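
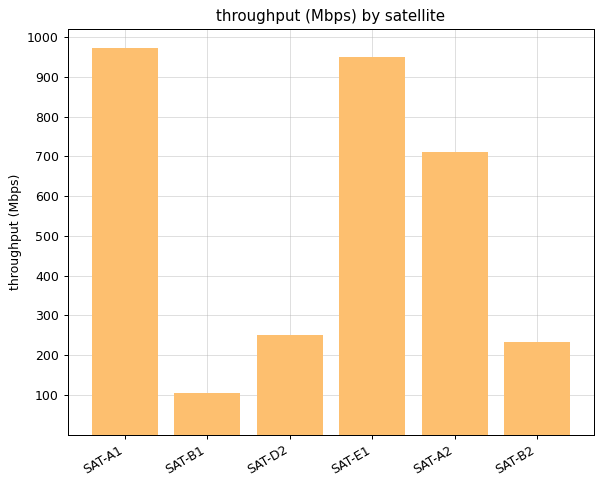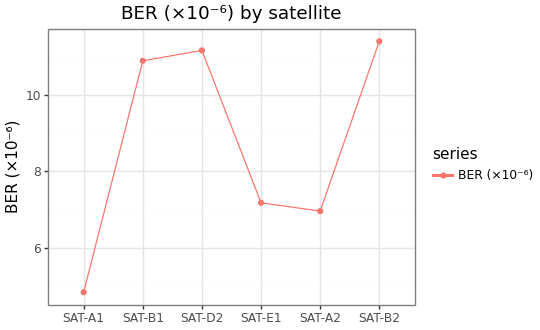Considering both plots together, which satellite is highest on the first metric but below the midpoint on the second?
Chart 2 median BER (×10⁻⁶) ≈ 10; below-median satellites: SAT-A1, SAT-E1, SAT-A2. Among those, SAT-A1 has the highest throughput (Mbps) (≈ 1000).

SAT-A1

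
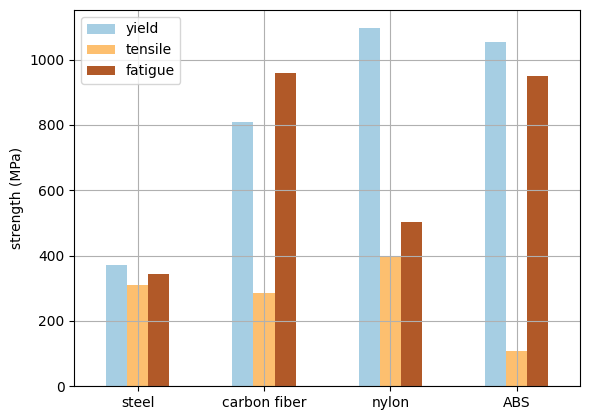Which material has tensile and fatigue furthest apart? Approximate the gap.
ABS: tensile ≈ 100, fatigue ≈ 1000 → gap ≈ 900. Next-largest (carbon fiber) is only ≈ 700.

ABS, ≈ 900 MPa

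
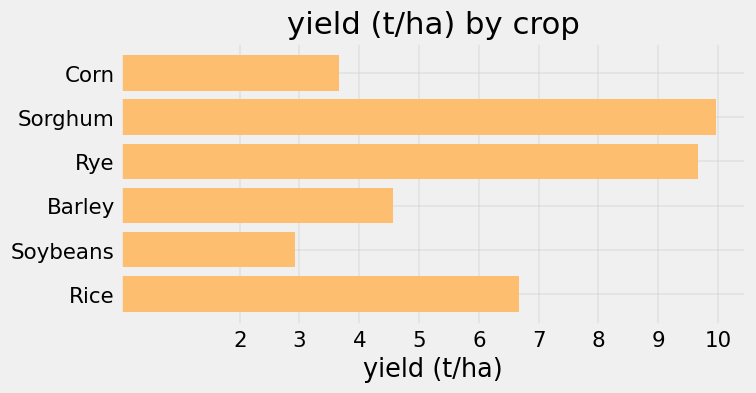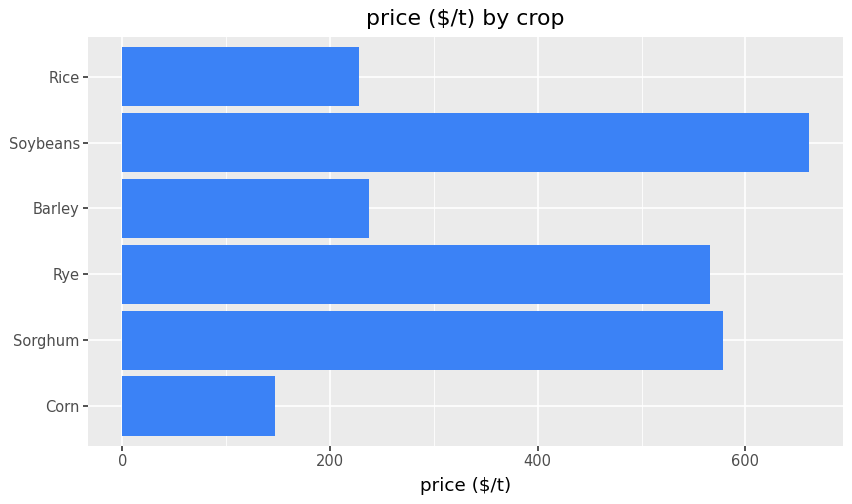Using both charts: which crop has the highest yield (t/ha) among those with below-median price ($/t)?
Chart 2 median price ($/t) ≈ 400; below-median crops: Corn, Barley, Rice. Among those, Rice has the highest yield (t/ha) (≈ 7).

Rice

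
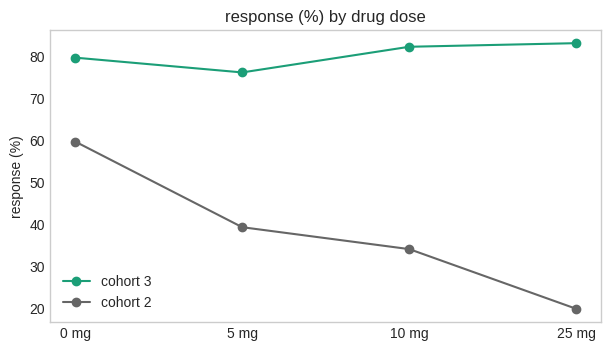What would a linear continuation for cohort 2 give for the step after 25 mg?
≈ 10

Last three: 40, 30, 20 → slope ≈ -10/step → next ≈ 10.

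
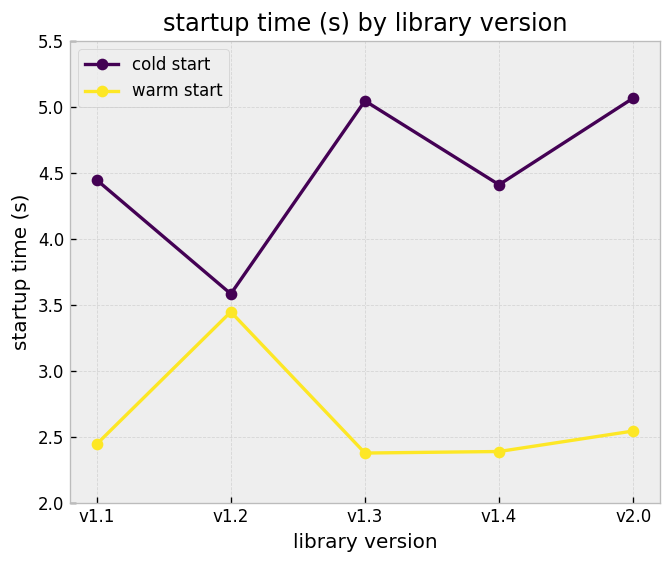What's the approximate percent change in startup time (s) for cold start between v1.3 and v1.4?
v1.3 ≈ 5.0, v1.4 ≈ 4.5; (4.5 − 5.0) / 5.0 ≈ -10%.

≈ -10%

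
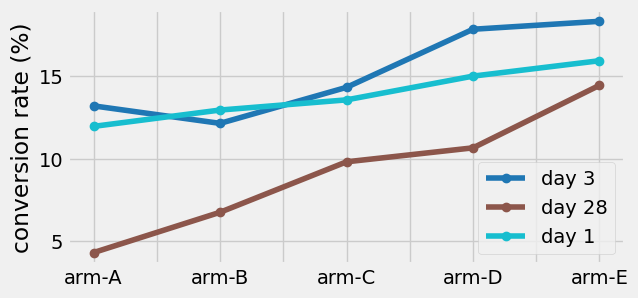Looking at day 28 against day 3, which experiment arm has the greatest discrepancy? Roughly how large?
arm-A, ≈ 10 %

arm-A: day 28 ≈ 4, day 3 ≈ 14 → gap ≈ 10. Next-largest (arm-D) is only ≈ 8.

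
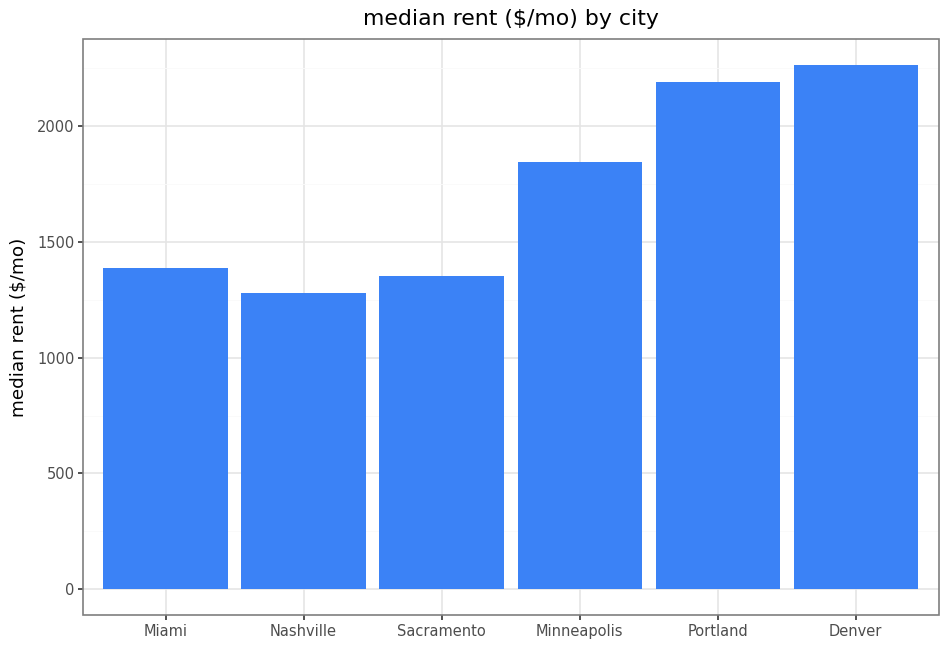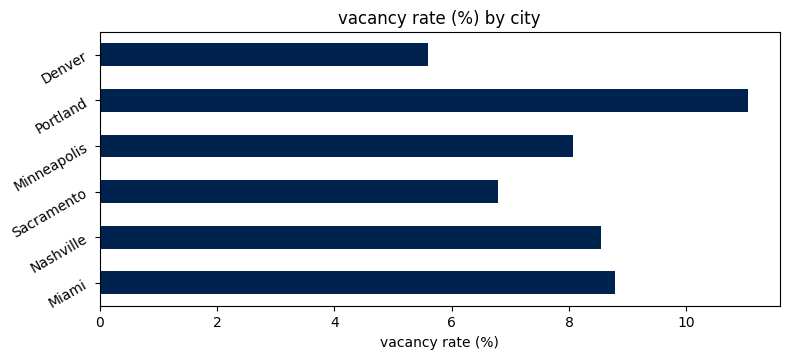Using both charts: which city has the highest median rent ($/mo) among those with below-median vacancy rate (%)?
Denver

Chart 2 median vacancy rate (%) ≈ 8; below-median cities: Sacramento, Minneapolis, Denver. Among those, Denver has the highest median rent ($/mo) (≈ 2500).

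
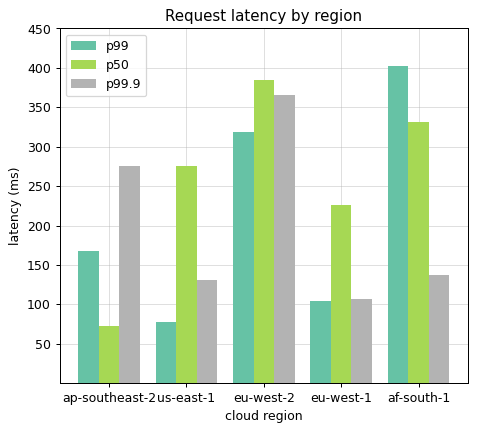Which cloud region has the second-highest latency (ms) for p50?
Top 3 for p50: eu-west-2 ≈ 400, af-south-1 ≈ 350, us-east-1 ≈ 300.

af-south-1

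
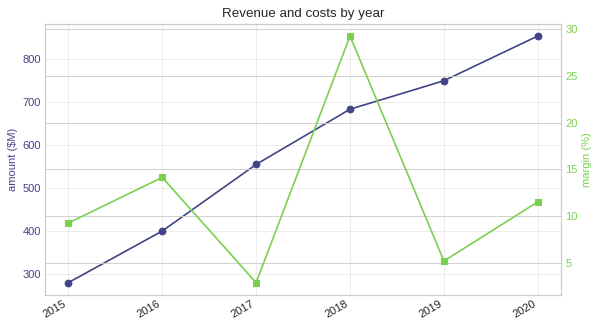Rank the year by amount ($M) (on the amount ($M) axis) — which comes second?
2019

Top 3 (on the amount ($M) axis): 2020 ≈ 850, 2019 ≈ 750, 2018 ≈ 700.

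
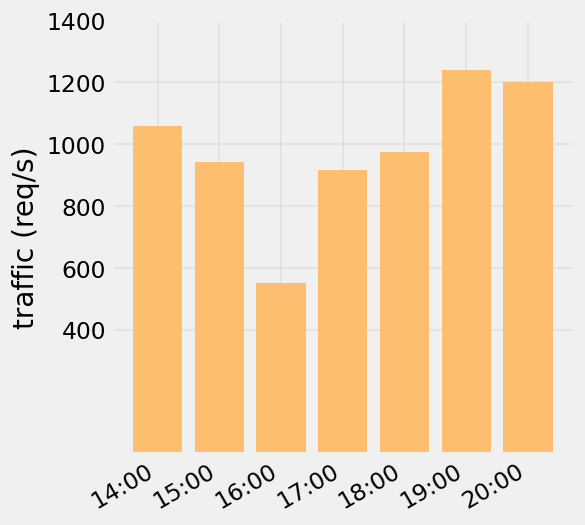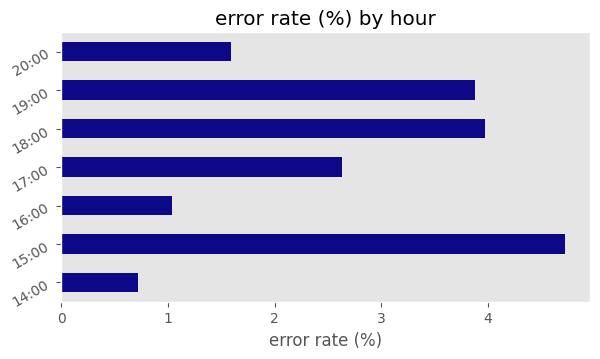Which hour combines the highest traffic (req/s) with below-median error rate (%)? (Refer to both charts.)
Chart 2 median error rate (%) ≈ 2.5; below-median hours: 14:00, 16:00, 20:00. Among those, 20:00 has the highest traffic (req/s) (≈ 1200).

20:00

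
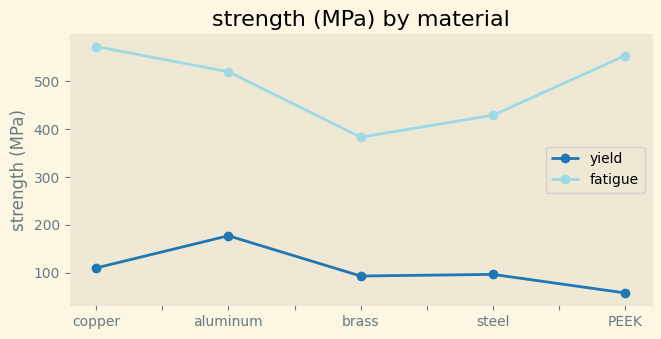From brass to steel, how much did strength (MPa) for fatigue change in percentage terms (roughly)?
brass ≈ 400, steel ≈ 450; (450 − 400) / 400 ≈ +12.5%.

≈ +12.5%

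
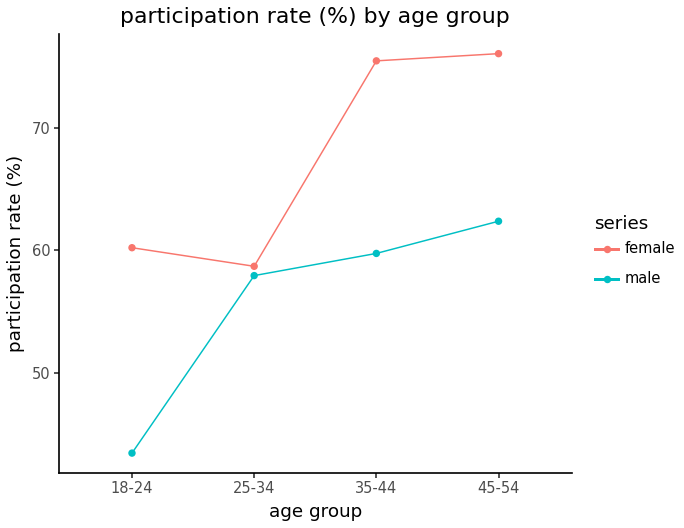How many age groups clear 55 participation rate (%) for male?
Above 55: 25-34, 35-44, 45-54.

3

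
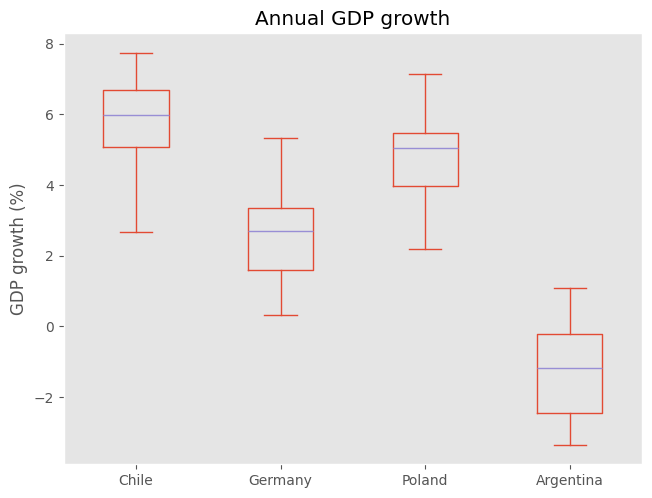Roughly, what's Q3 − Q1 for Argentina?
Q3 ≈ 0, Q1 ≈ -2; IQR ≈ 2.

≈ 2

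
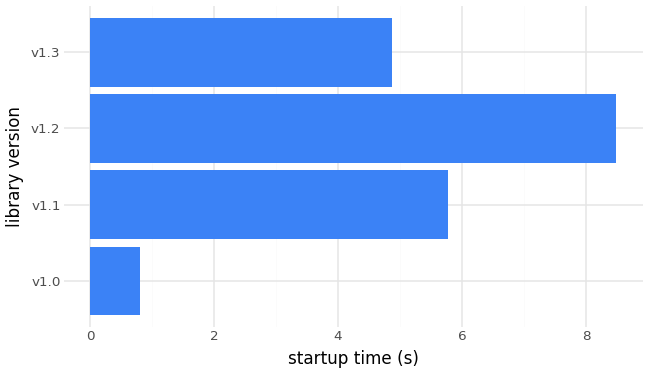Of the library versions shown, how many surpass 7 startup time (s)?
Above 7: v1.2.

1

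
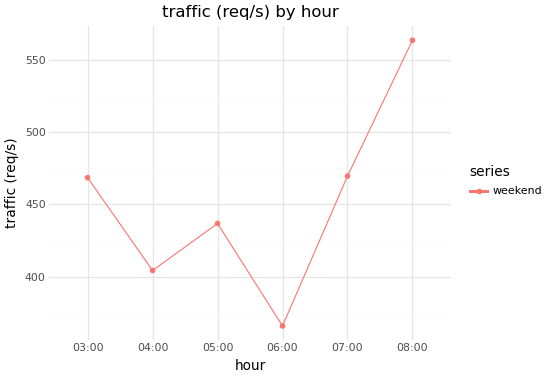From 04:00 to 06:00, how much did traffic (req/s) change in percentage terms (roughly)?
≈ -10%

04:00 ≈ 400, 06:00 ≈ 360; (360 − 400) / 400 ≈ -10%.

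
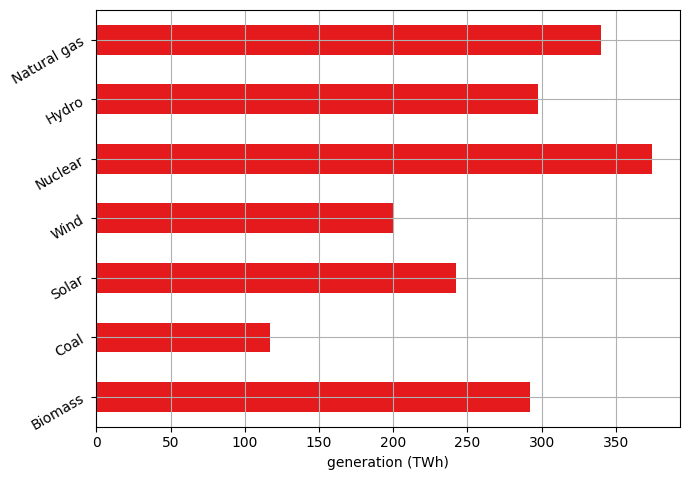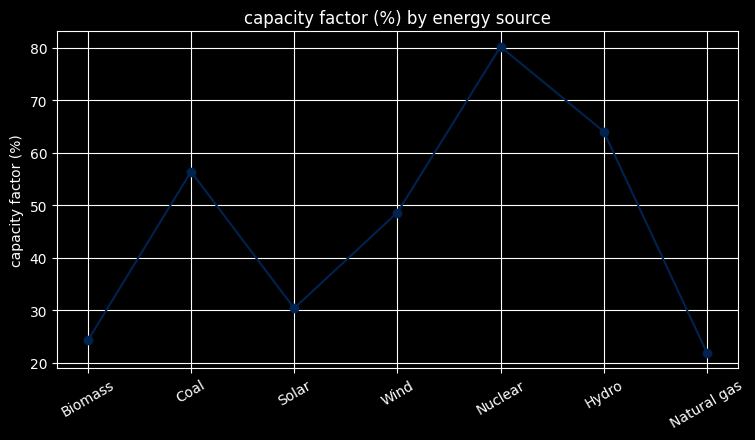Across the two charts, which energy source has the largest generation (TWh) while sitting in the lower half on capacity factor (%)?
Natural gas

Chart 2 median capacity factor (%) ≈ 50; below-median energy sources: Biomass, Solar, Natural gas. Among those, Natural gas has the highest generation (TWh) (≈ 350).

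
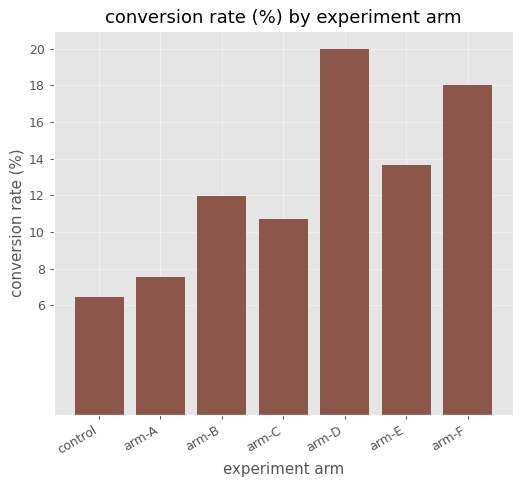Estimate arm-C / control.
arm-C ≈ 10, control ≈ 6; 10/6 ≈ 1.67.

≈ 1.67×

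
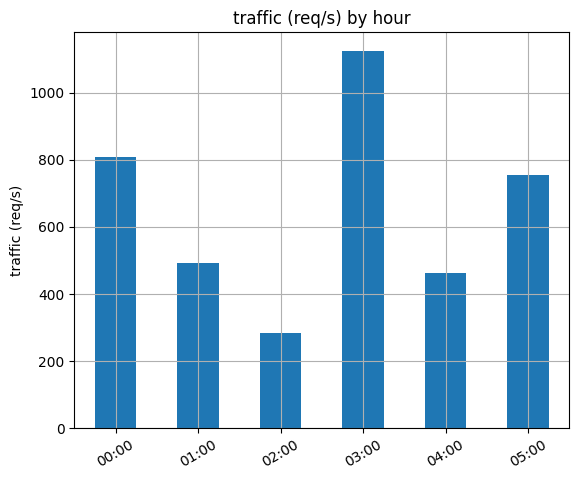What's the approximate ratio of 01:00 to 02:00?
≈ 1.67×

01:00 ≈ 500, 02:00 ≈ 300; 500/300 ≈ 1.67.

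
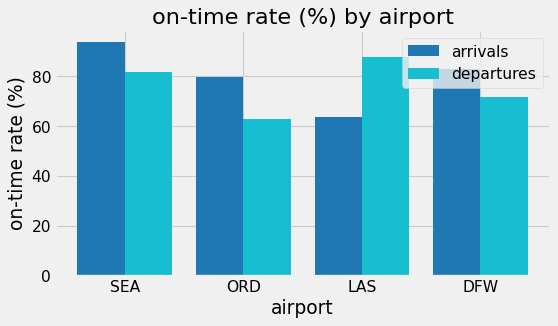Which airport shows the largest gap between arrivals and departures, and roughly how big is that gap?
LAS: arrivals ≈ 60, departures ≈ 90 → gap ≈ 30. Next-largest (ORD) is only ≈ 20.

LAS, ≈ 30 %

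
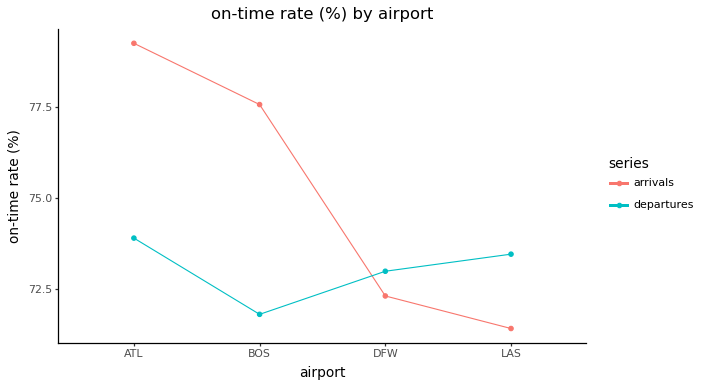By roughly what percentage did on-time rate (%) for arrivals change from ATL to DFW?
≈ -8.9%

ATL ≈ 79, DFW ≈ 72; (72 − 79) / 79 ≈ -8.9%.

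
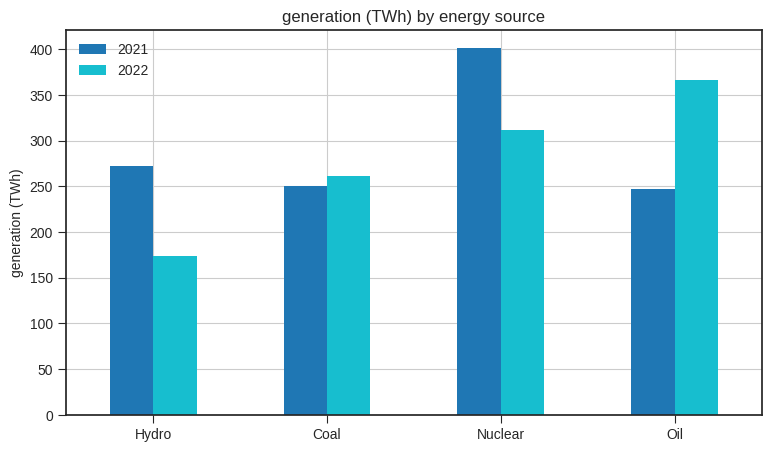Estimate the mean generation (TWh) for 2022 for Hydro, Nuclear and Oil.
(150 + 300 + 350) / 3 ≈ 267.

≈ 267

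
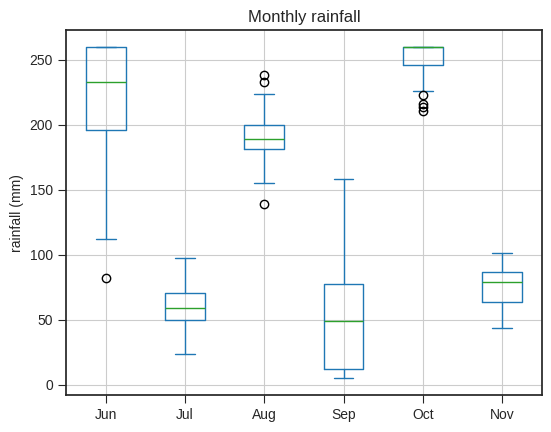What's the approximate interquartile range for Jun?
Q3 ≈ 260, Q1 ≈ 200; IQR ≈ 60.

≈ 60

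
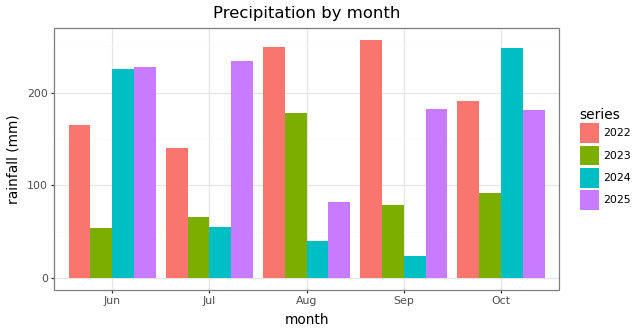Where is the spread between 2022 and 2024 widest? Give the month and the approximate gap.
Sep: 2022 ≈ 250, 2024 ≈ 25 → gap ≈ 225. Next-largest (Aug) is only ≈ 200.

Sep, ≈ 225 mm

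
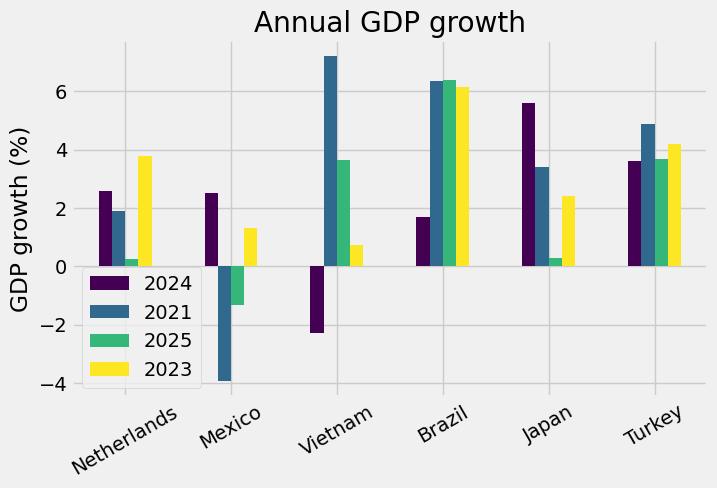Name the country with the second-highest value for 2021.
Brazil

Top 3 for 2021: Vietnam ≈ 7, Brazil ≈ 6, Turkey ≈ 5.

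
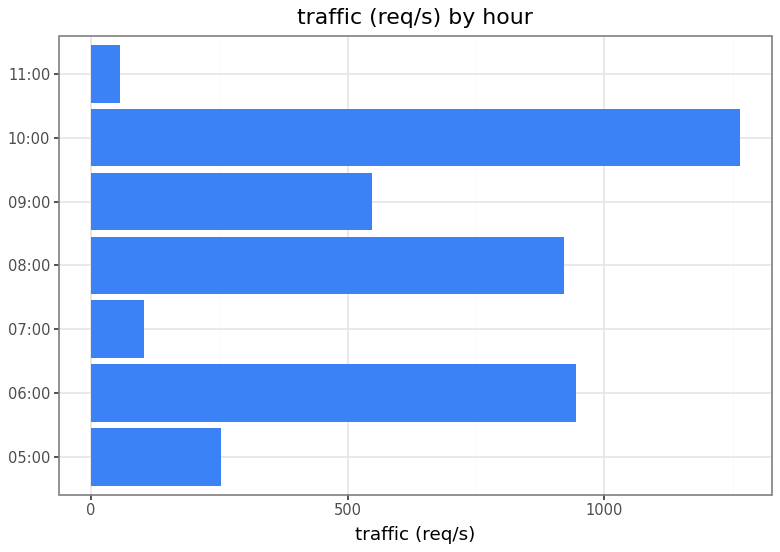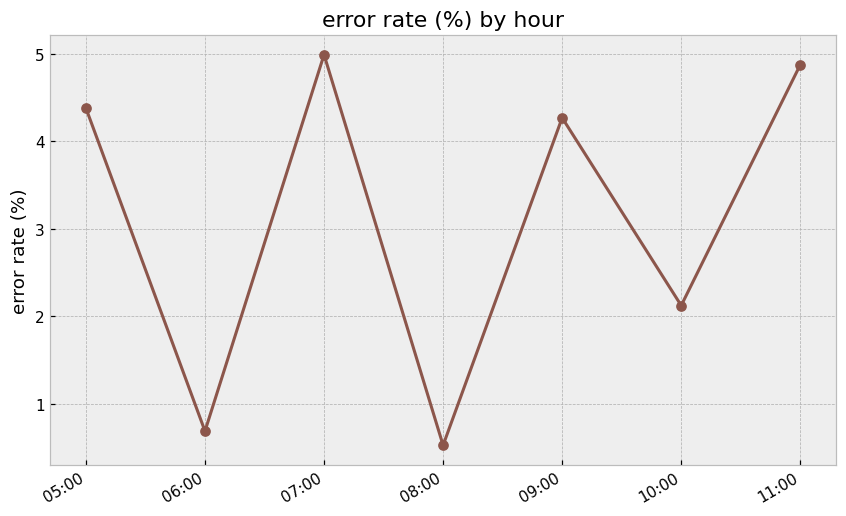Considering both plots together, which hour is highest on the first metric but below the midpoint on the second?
Chart 2 median error rate (%) ≈ 4.5; below-median hours: 06:00, 08:00, 10:00. Among those, 10:00 has the highest traffic (req/s) (≈ 1200).

10:00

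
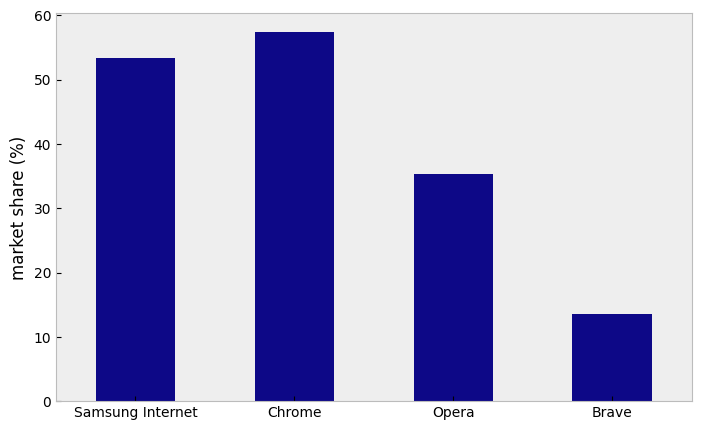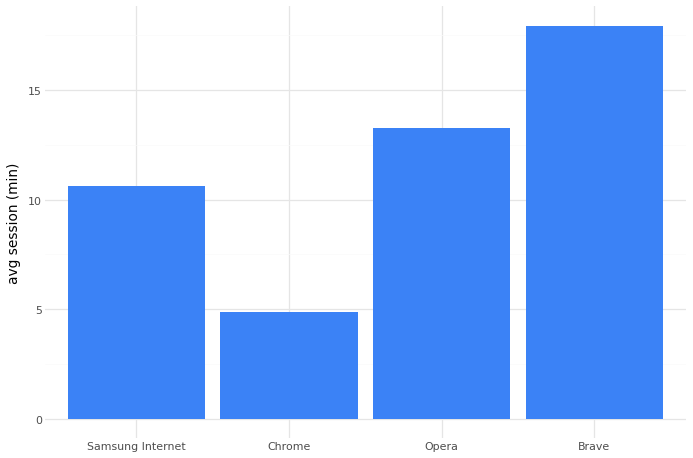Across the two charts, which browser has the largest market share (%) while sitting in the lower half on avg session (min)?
Chart 2 median avg session (min) ≈ 12; below-median browsers: Samsung Internet, Chrome. Among those, Chrome has the highest market share (%) (≈ 60).

Chrome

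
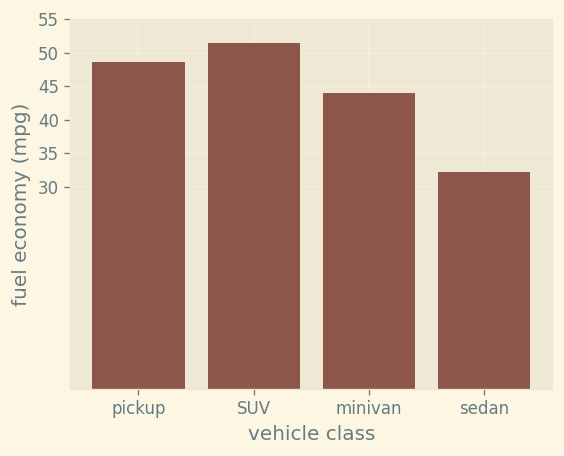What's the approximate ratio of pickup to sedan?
pickup ≈ 50, sedan ≈ 30; 50/30 ≈ 1.67.

≈ 1.67×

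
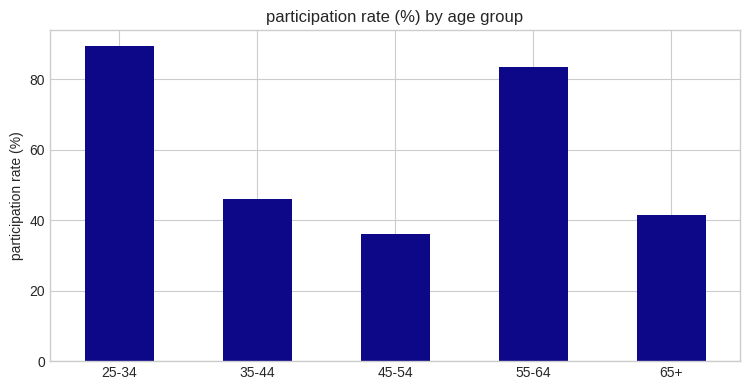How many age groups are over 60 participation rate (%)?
Above 60: 25-34, 55-64.

2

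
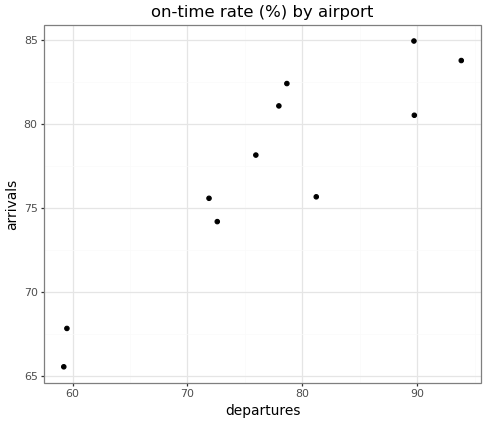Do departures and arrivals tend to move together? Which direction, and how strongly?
positive, strong

Points are positively correlated; strong (|r| ≈ 0.9).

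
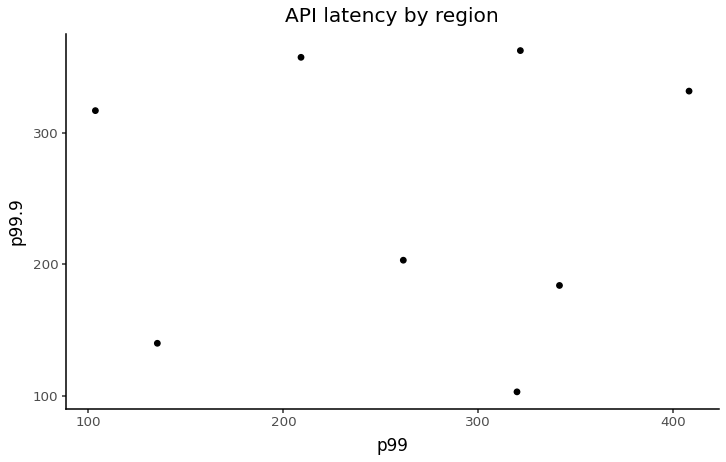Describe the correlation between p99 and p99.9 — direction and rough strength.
Points are roughly uncorrelated; weak (|r| ≈ 0.0).

no clear correlation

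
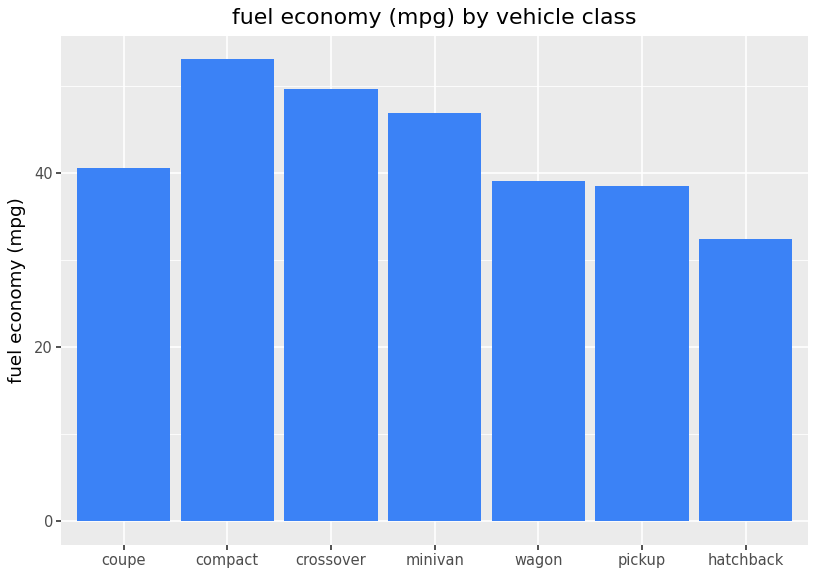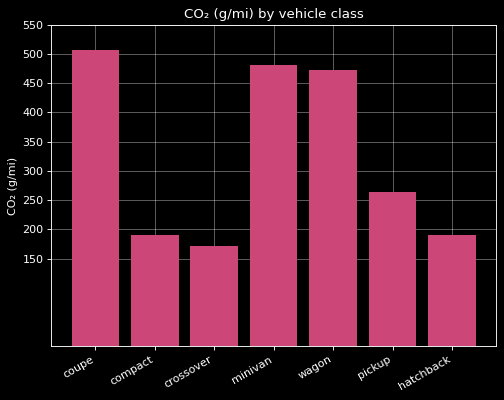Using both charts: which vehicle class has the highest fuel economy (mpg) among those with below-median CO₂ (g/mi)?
compact

Chart 2 median CO₂ (g/mi) ≈ 250; below-median vehicle classes: compact, crossover, hatchback. Among those, compact has the highest fuel economy (mpg) (≈ 55).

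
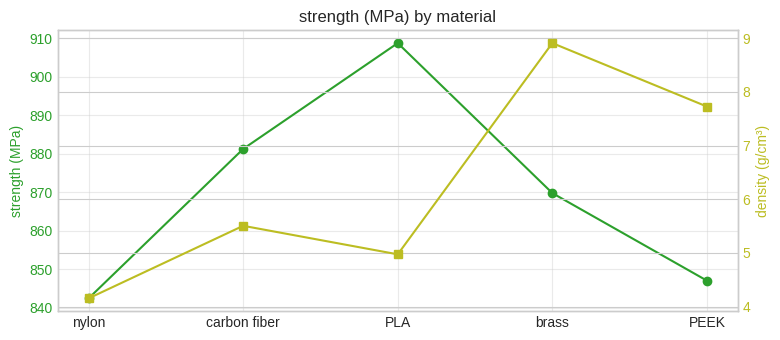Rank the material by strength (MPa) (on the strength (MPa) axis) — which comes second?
carbon fiber

Top 3 (on the strength (MPa) axis): PLA ≈ 910, carbon fiber ≈ 880, brass ≈ 870.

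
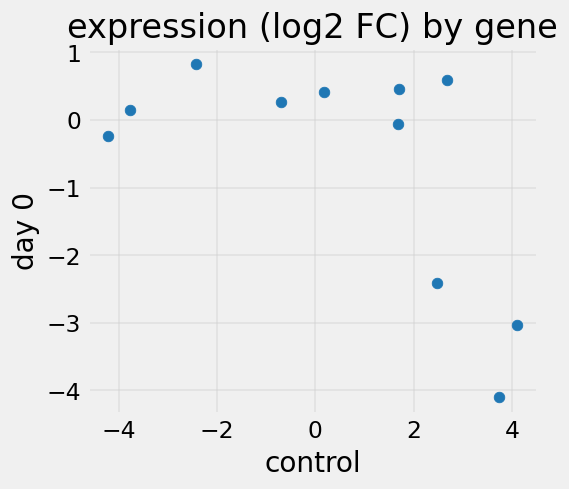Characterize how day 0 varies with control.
Points are negatively correlated; moderate (|r| ≈ 0.6).

negative, moderate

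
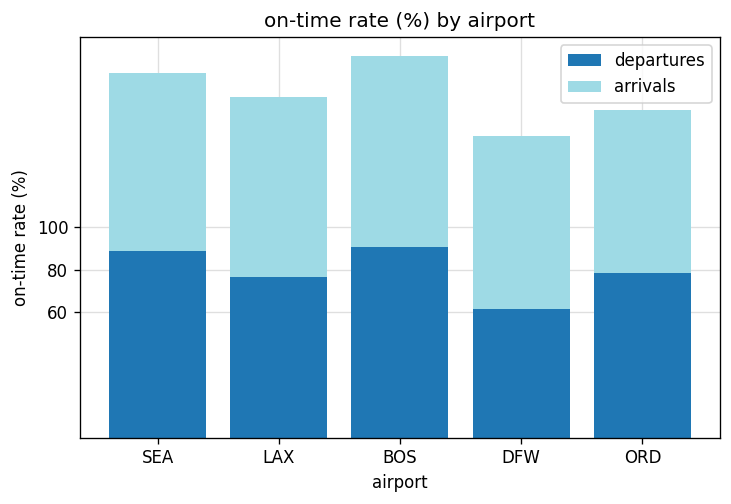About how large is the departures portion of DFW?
departures top ≈ 60, bottom ≈ 0; segment ≈ 60.

≈ 60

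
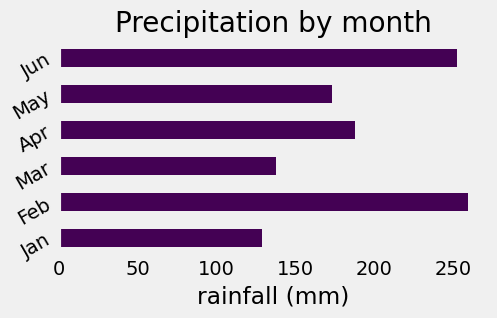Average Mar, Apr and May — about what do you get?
(125 + 175 + 175) / 3 ≈ 158.

≈ 158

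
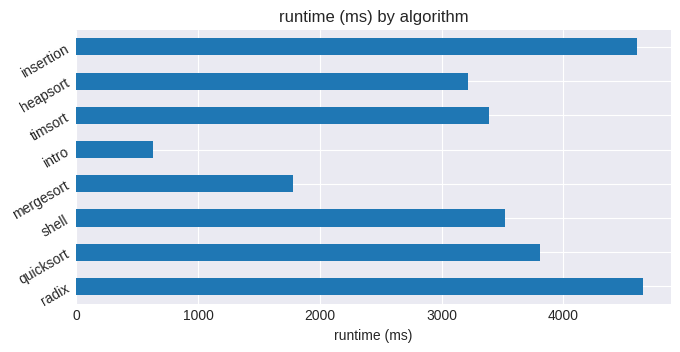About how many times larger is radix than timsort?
radix ≈ 4500, timsort ≈ 3500; 4500/3500 ≈ 1.29.

≈ 1.29×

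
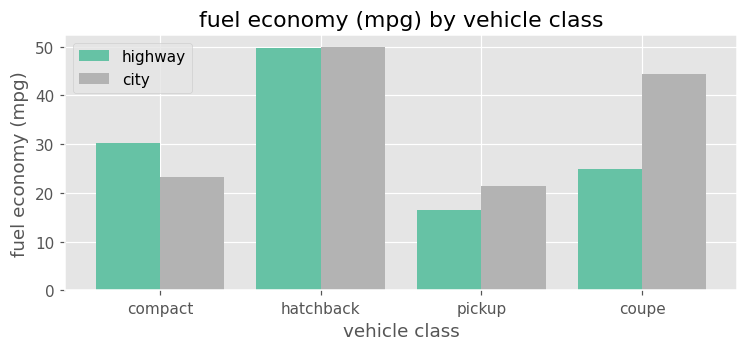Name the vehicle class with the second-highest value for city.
coupe

Top 3 for city: hatchback ≈ 50, coupe ≈ 45, compact ≈ 25.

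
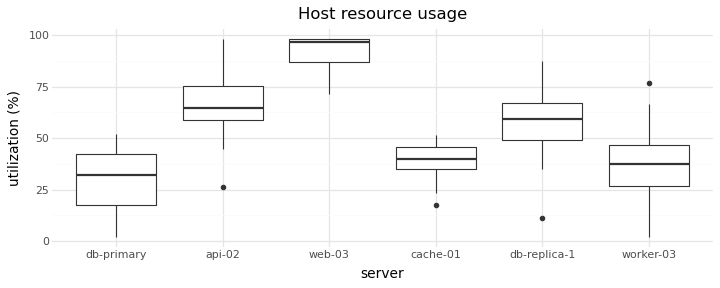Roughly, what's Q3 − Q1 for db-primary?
Q3 ≈ 40, Q1 ≈ 20; IQR ≈ 20.

≈ 20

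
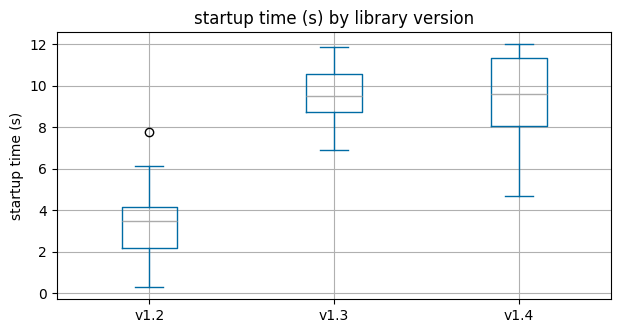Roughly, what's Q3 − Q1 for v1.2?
≈ 2

Q3 ≈ 4, Q1 ≈ 2; IQR ≈ 2.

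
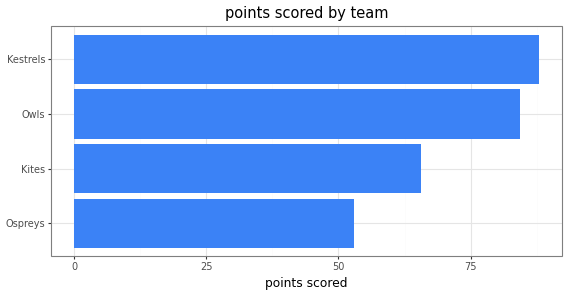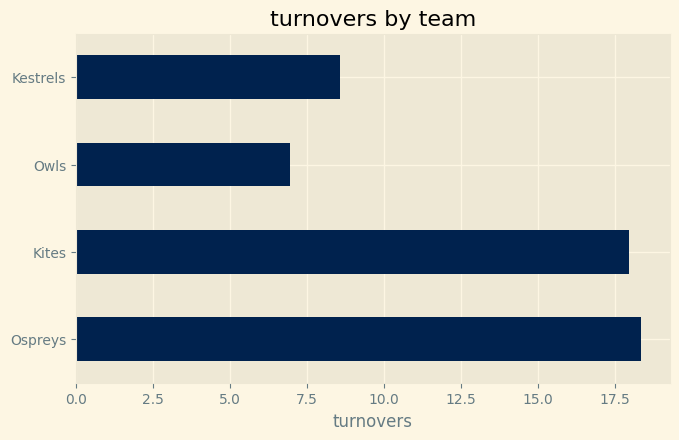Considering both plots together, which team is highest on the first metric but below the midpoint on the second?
Chart 2 median turnovers ≈ 14; below-median teams: Owls, Kestrels. Among those, Kestrels has the highest points scored (≈ 90).

Kestrels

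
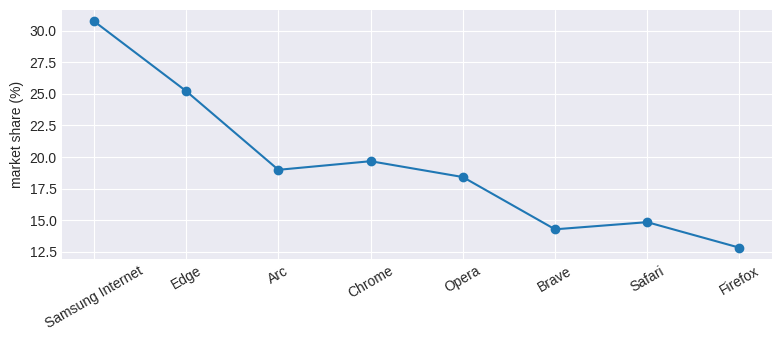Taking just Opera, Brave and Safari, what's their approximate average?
(18 + 14 + 14) / 3 ≈ 15.

≈ 15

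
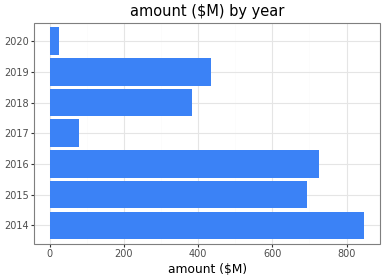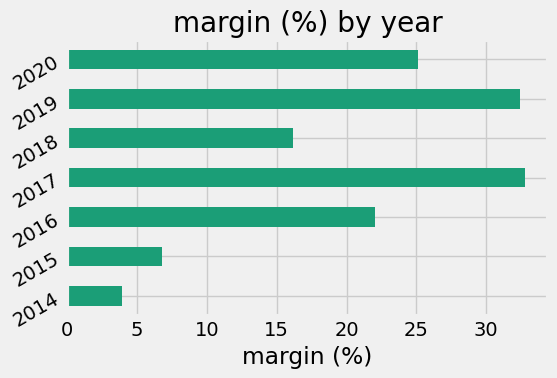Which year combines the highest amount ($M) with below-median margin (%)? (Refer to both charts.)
2014

Chart 2 median margin (%) ≈ 20; below-median years: 2014, 2015, 2018. Among those, 2014 has the highest amount ($M) (≈ 800).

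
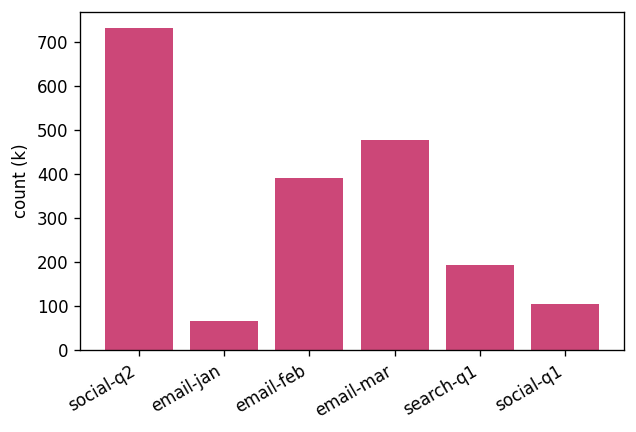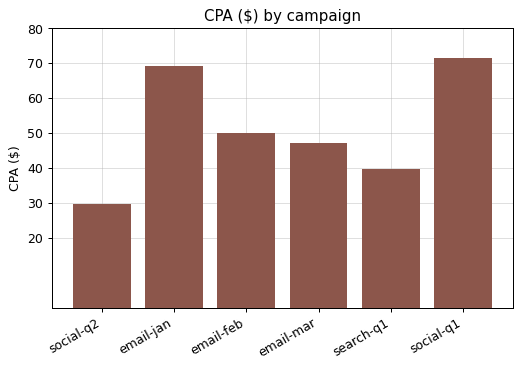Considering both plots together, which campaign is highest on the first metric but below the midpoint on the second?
Chart 2 median CPA ($) ≈ 50; below-median campaigns: social-q2, email-mar, search-q1. Among those, social-q2 has the highest count (k) (≈ 700).

social-q2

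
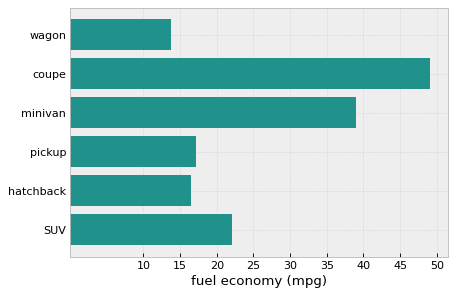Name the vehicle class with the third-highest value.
SUV

Top 4: coupe ≈ 50, minivan ≈ 40, SUV ≈ 20, pickup ≈ 15.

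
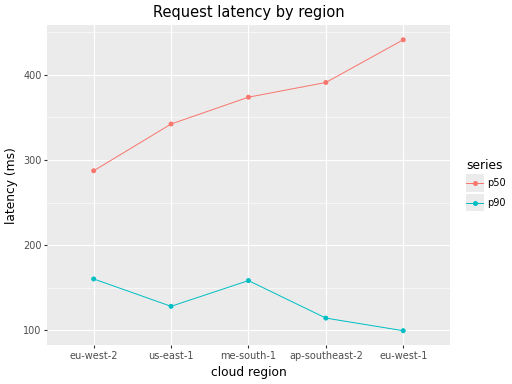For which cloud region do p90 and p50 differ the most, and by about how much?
eu-west-1, ≈ 350 ms

eu-west-1: p90 ≈ 100, p50 ≈ 450 → gap ≈ 350. Next-largest (ap-southeast-2) is only ≈ 300.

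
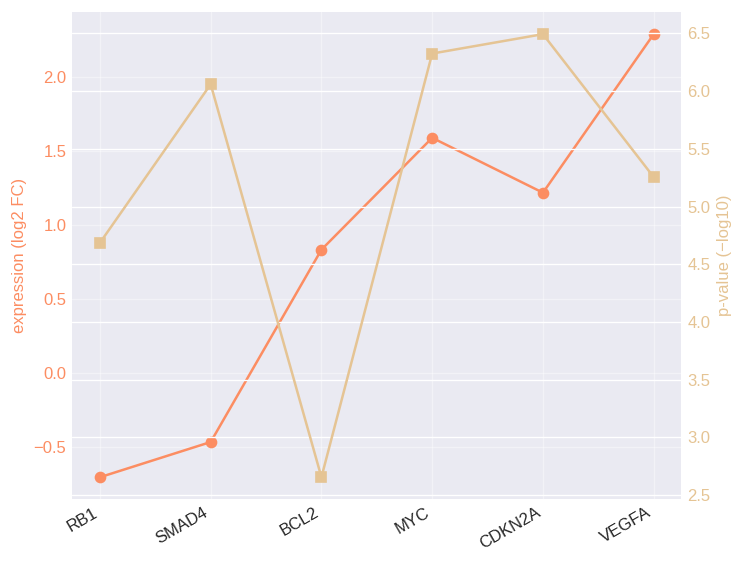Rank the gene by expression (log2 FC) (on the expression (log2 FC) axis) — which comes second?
Top 3 (on the expression (log2 FC) axis): VEGFA ≈ 2.5, MYC ≈ 1.5, CDKN2A ≈ 1.0.

MYC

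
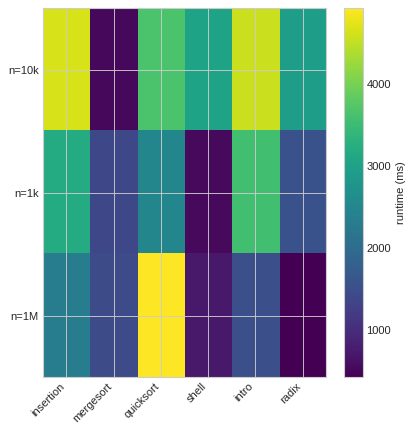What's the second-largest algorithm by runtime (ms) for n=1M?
insertion

Top 3 for n=1M: quicksort ≈ 5000, insertion ≈ 2500, intro ≈ 1500.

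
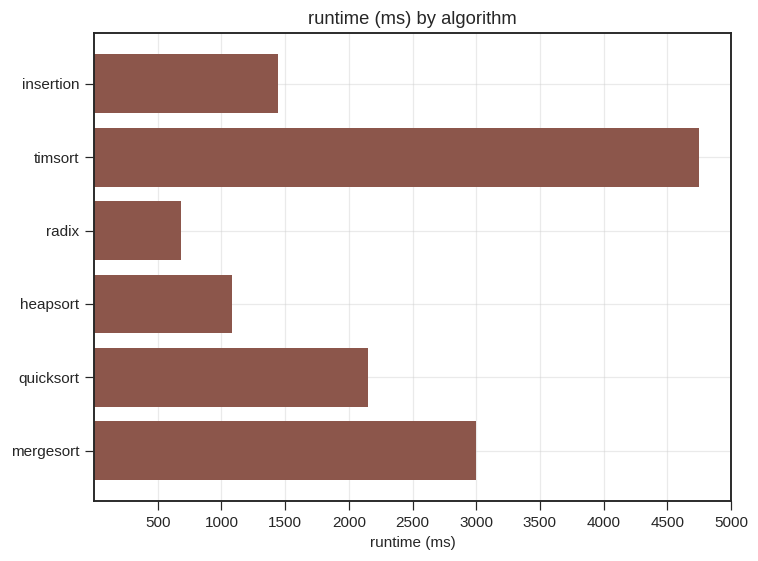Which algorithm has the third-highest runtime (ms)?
Top 4: timsort ≈ 4500, mergesort ≈ 3000, quicksort ≈ 2000, insertion ≈ 1500.

quicksort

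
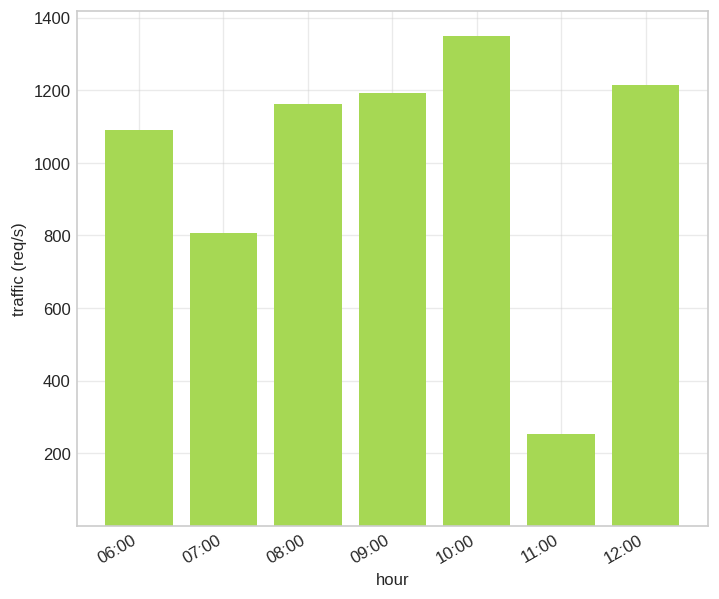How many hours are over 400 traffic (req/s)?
6

Above 400: 06:00, 07:00, 08:00, 09:00, 10:00, 12:00.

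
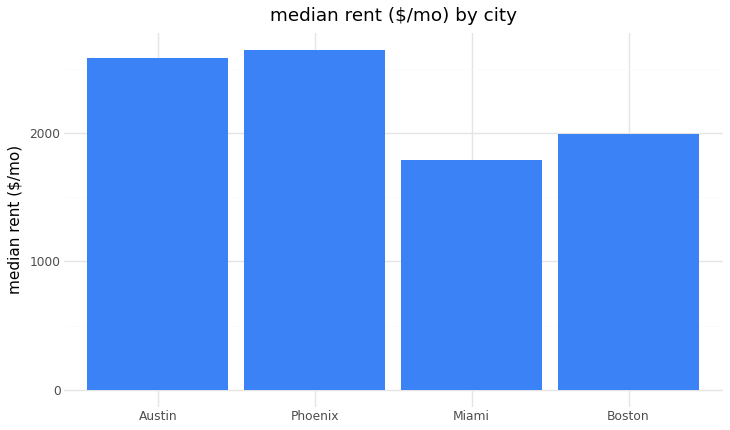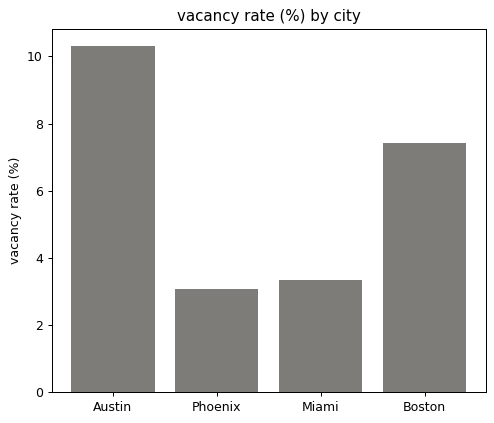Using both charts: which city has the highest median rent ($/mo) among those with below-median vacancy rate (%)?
Chart 2 median vacancy rate (%) ≈ 5; below-median cities: Phoenix, Miami. Among those, Phoenix has the highest median rent ($/mo) (≈ 2500).

Phoenix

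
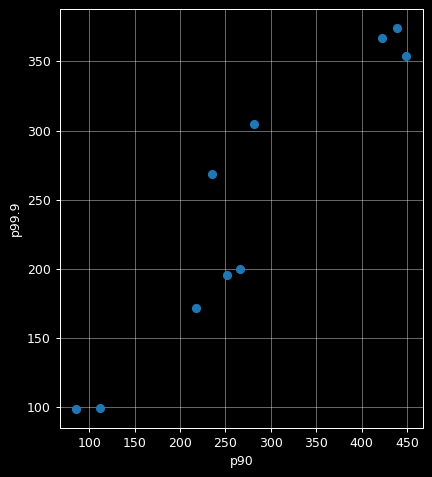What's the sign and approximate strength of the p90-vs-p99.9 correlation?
positive, strong

Points are positively correlated; strong (|r| ≈ 0.9).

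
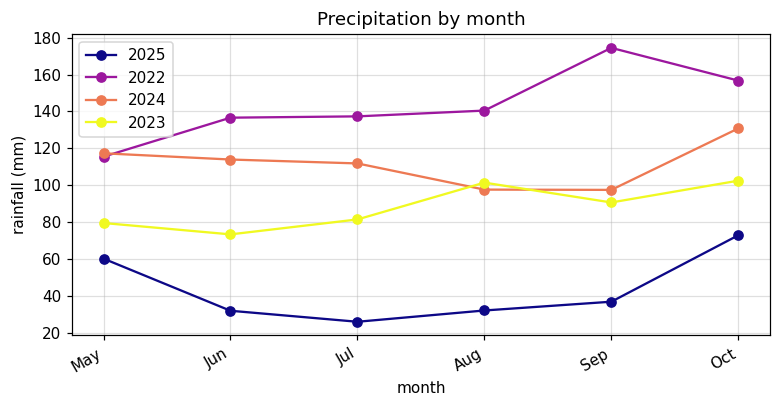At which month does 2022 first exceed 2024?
Jun

May: 2022 ≈ 120 vs 2024 ≈ 120 (not yet); Jun: 2022 ≈ 140 vs 2024 ≈ 120 (first crossover).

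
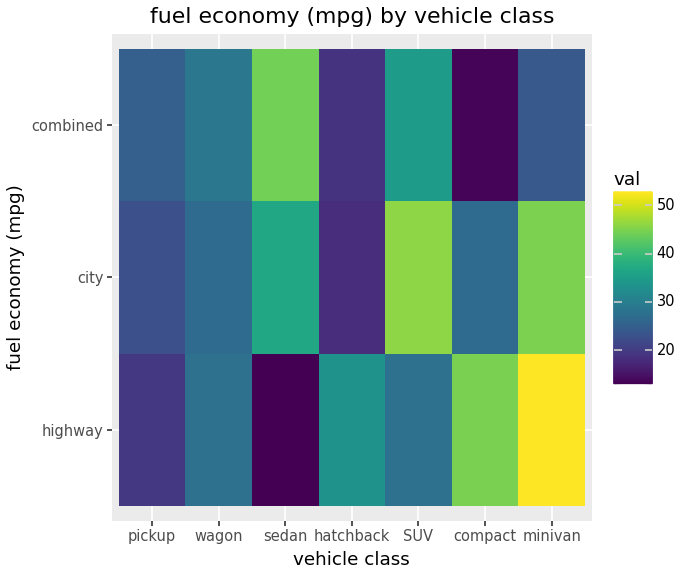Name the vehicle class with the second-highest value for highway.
Top 3 for highway: minivan ≈ 55, compact ≈ 45, hatchback ≈ 35.

compact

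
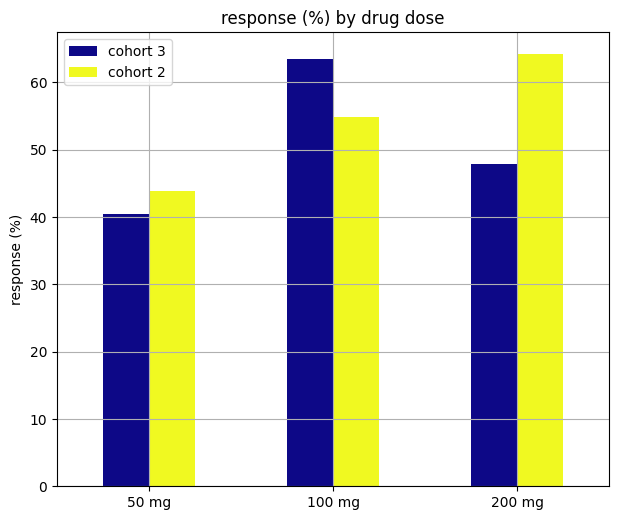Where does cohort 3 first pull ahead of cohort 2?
100 mg

50 mg: cohort 3 ≈ 40 vs cohort 2 ≈ 40 (not yet); 100 mg: cohort 3 ≈ 60 vs cohort 2 ≈ 50 (first crossover).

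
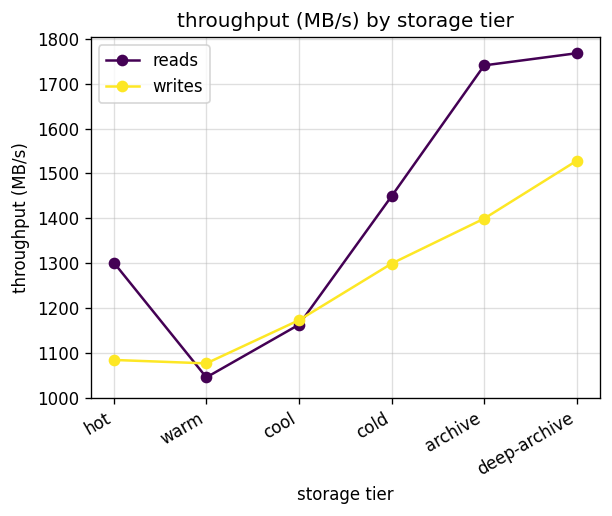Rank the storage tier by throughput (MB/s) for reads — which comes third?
cold

Top 4 for reads: deep-archive ≈ 1800, archive ≈ 1700, cold ≈ 1400, hot ≈ 1300.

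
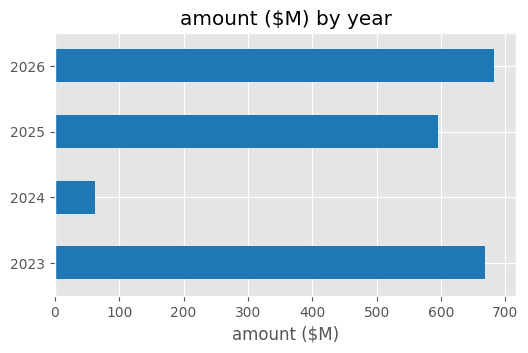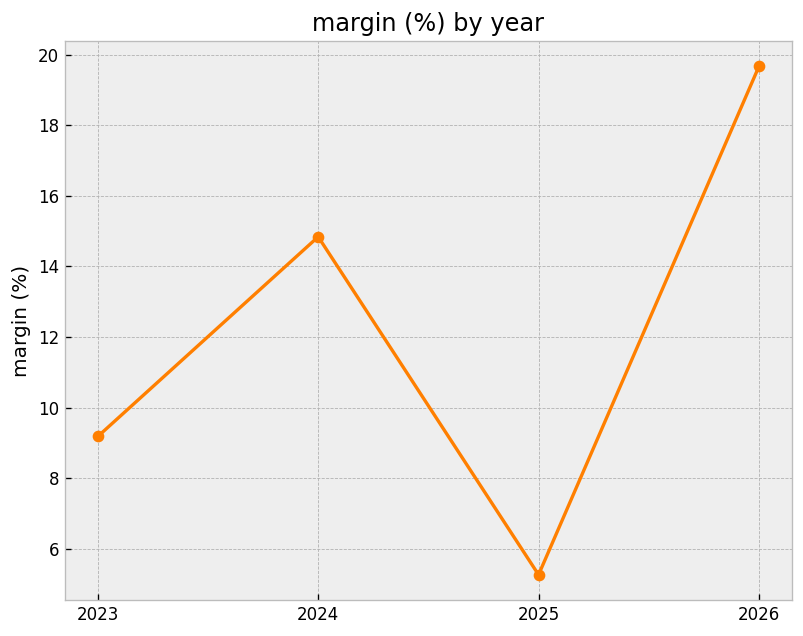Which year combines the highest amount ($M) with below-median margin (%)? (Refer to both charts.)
Chart 2 median margin (%) ≈ 12; below-median years: 2023, 2025. Among those, 2023 has the highest amount ($M) (≈ 700).

2023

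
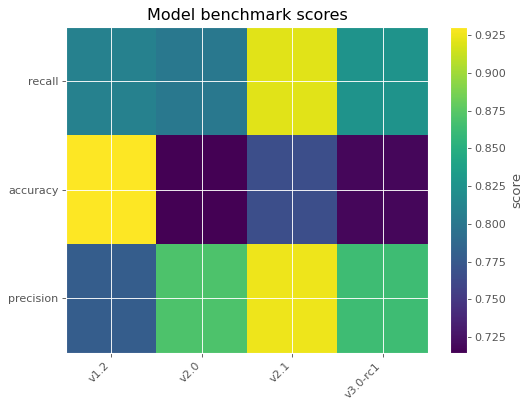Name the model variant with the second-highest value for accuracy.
v2.1

Top 3 for accuracy: v1.2 ≈ 0.94, v2.1 ≈ 0.76, v3.0-rc1 ≈ 0.72.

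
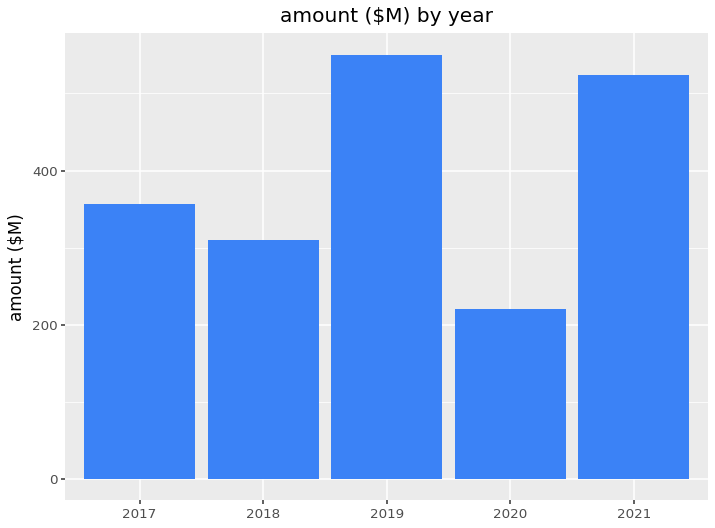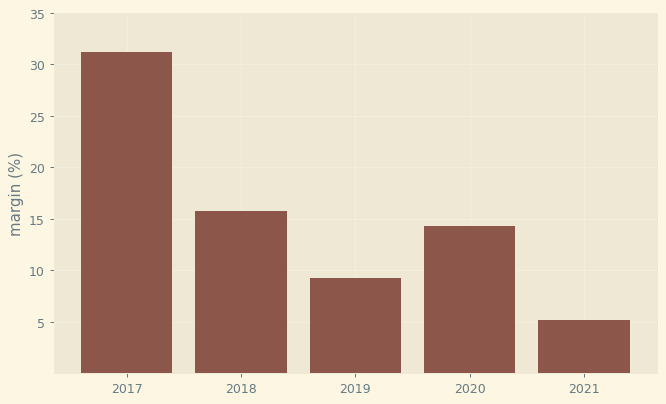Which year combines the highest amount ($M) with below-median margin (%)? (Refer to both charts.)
2019

Chart 2 median margin (%) ≈ 15; below-median years: 2019, 2021. Among those, 2019 has the highest amount ($M) (≈ 600).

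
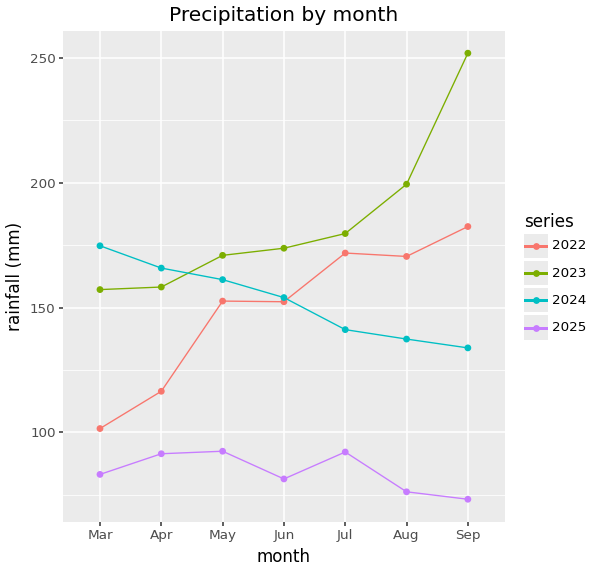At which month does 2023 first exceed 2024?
Apr: 2023 ≈ 160 vs 2024 ≈ 160 (not yet); May: 2023 ≈ 180 vs 2024 ≈ 160 (first crossover).

May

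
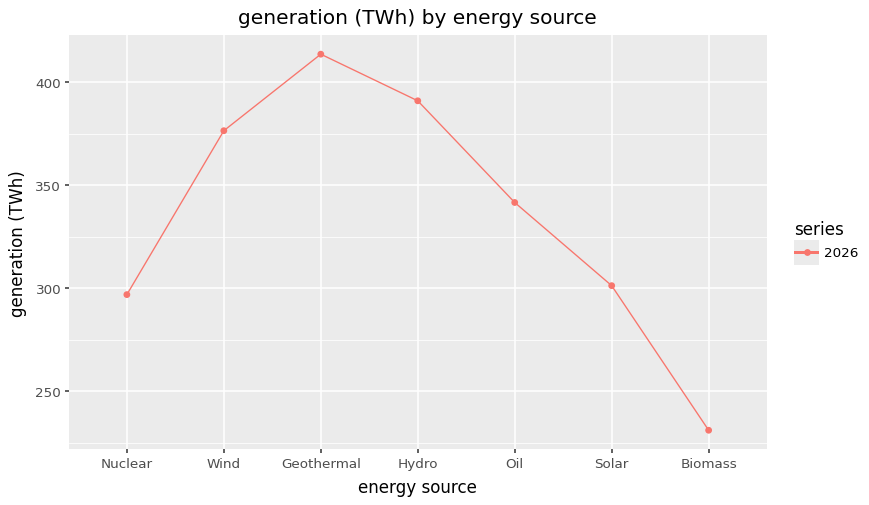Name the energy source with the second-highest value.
Hydro

Top 3: Geothermal ≈ 420, Hydro ≈ 400, Wind ≈ 380.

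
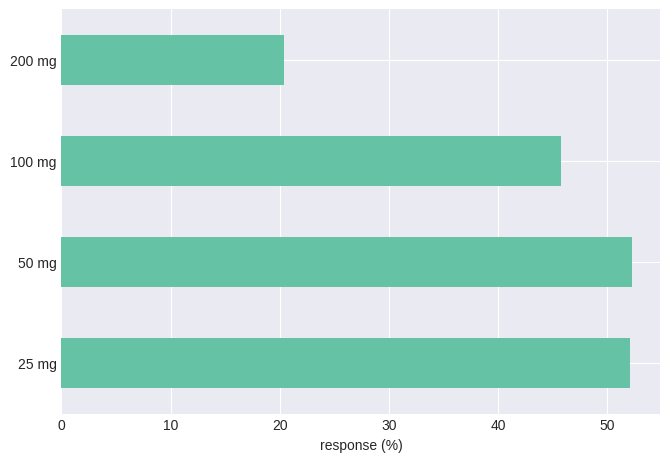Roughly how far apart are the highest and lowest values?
Max 50 mg ≈ 50, min 200 mg ≈ 20; range ≈ 30.

≈ 30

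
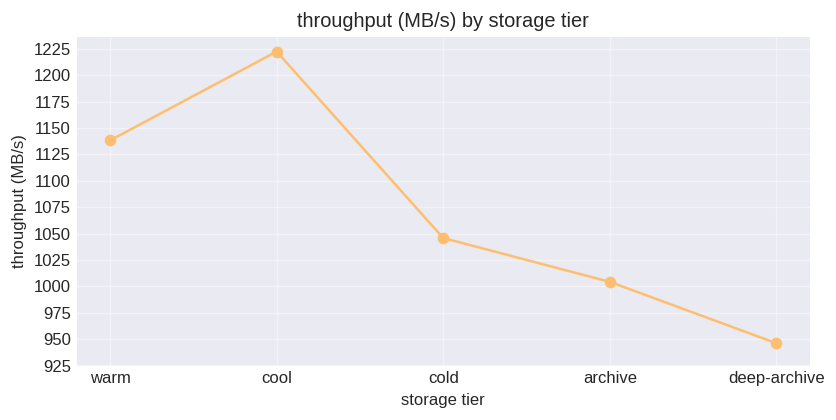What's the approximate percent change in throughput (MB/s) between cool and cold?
≈ -14.3%

cool ≈ 1225, cold ≈ 1050; (1050 − 1225) / 1225 ≈ -14.3%.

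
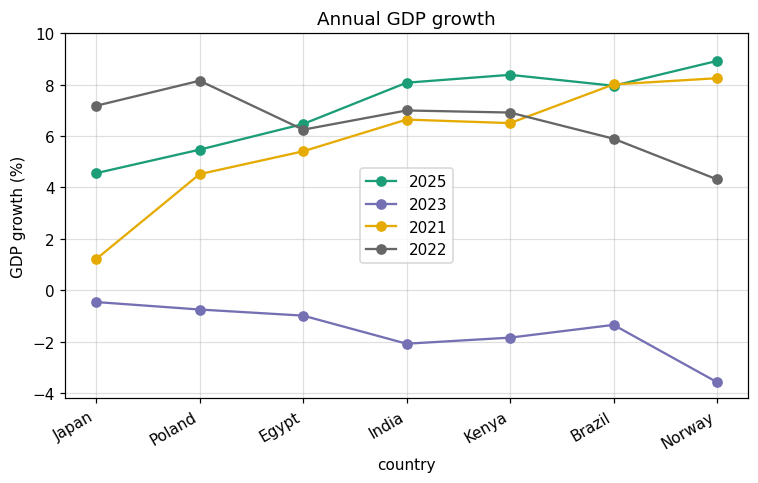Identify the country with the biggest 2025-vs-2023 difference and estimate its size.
Norway, ≈ 12 %

Norway: 2025 ≈ 8, 2023 ≈ -4 → gap ≈ 12. Next-largest (Kenya) is only ≈ 10.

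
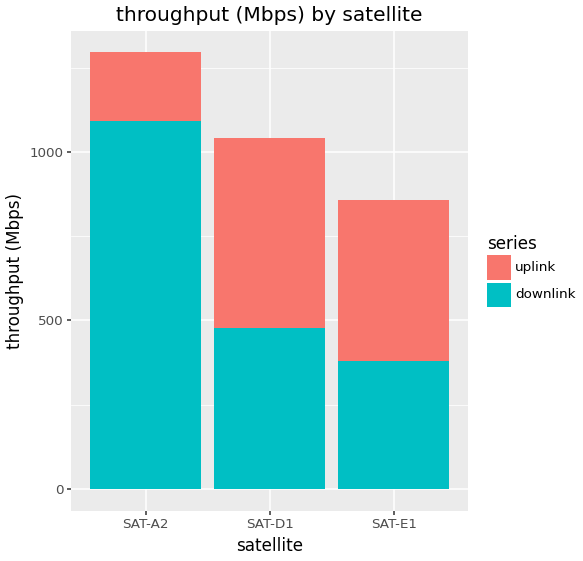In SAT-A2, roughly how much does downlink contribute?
downlink top ≈ 1000, bottom ≈ 0; segment ≈ 1000.

≈ 1000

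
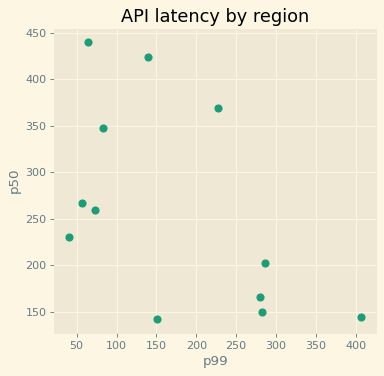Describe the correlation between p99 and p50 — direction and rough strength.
negative, moderate

Points are negatively correlated; moderate (|r| ≈ 0.5).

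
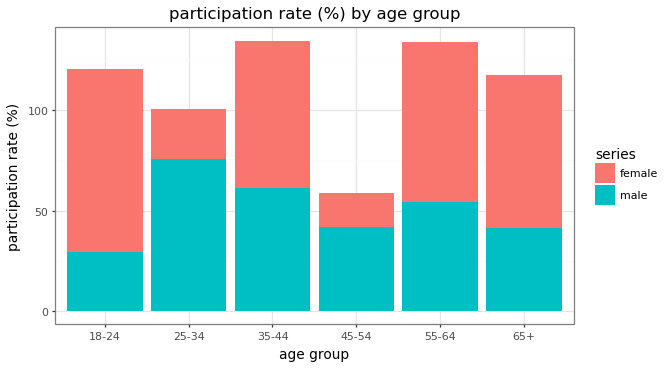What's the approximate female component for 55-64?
female top ≈ 140, bottom ≈ 60; segment ≈ 80.

≈ 80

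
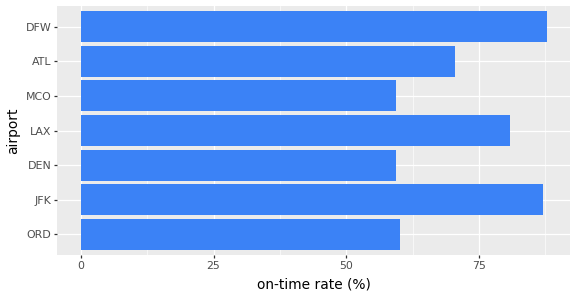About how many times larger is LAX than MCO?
LAX ≈ 80, MCO ≈ 60; 80/60 ≈ 1.33.

≈ 1.33×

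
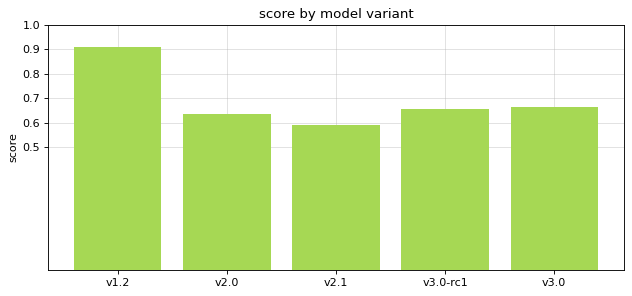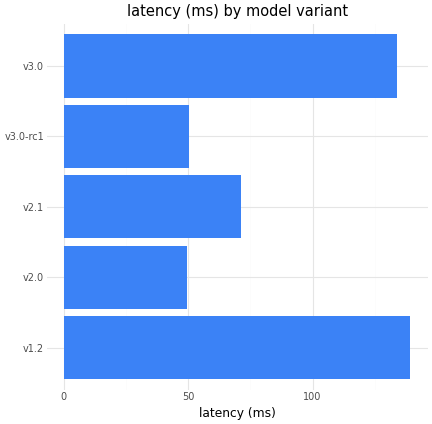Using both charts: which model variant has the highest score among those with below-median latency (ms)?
Chart 2 median latency (ms) ≈ 80; below-median model variants: v2.0, v3.0-rc1. Among those, v3.0-rc1 has the highest score (≈ 0.7).

v3.0-rc1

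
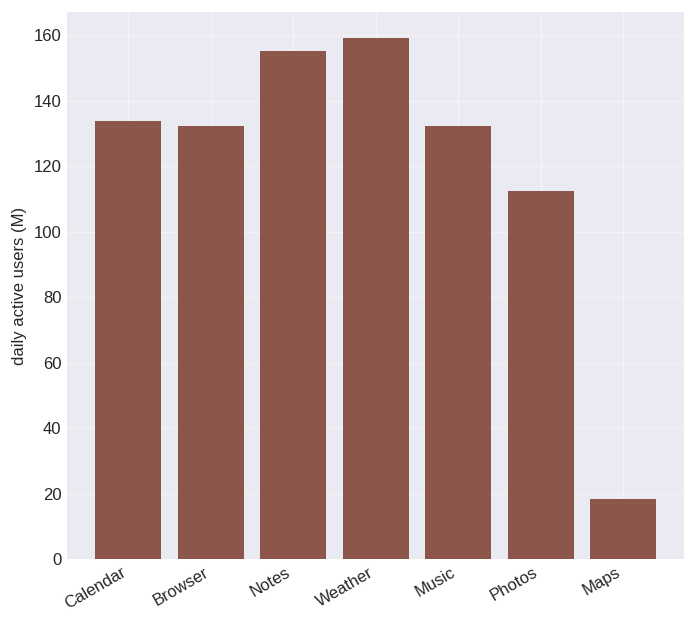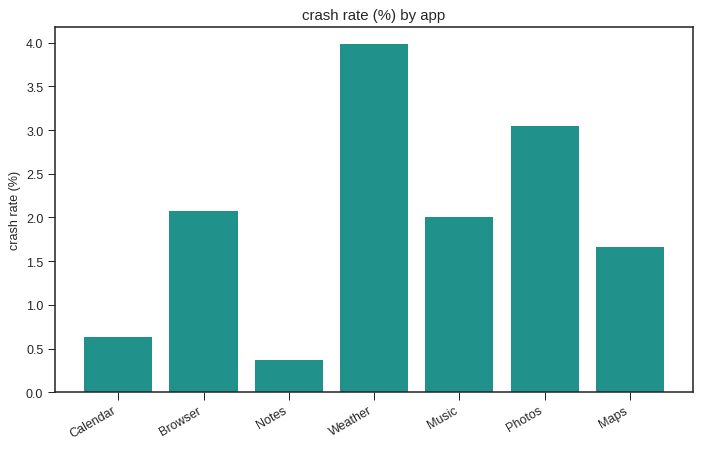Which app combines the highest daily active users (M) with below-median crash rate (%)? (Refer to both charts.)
Chart 2 median crash rate (%) ≈ 2; below-median apps: Calendar, Notes, Maps. Among those, Notes has the highest daily active users (M) (≈ 160).

Notes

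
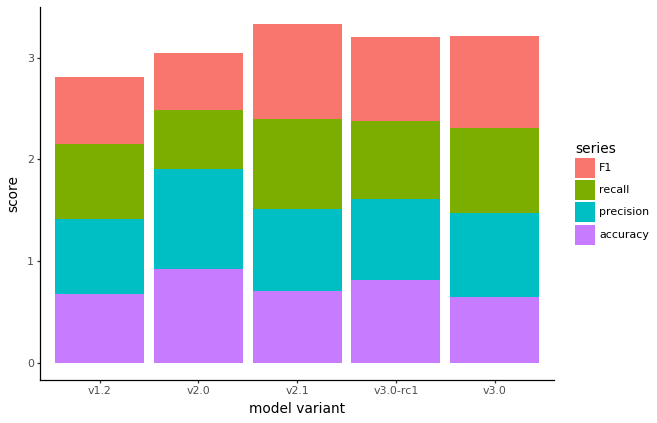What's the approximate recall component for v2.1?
≈ 1.0

recall top ≈ 2.5, bottom ≈ 1.5; segment ≈ 1.0.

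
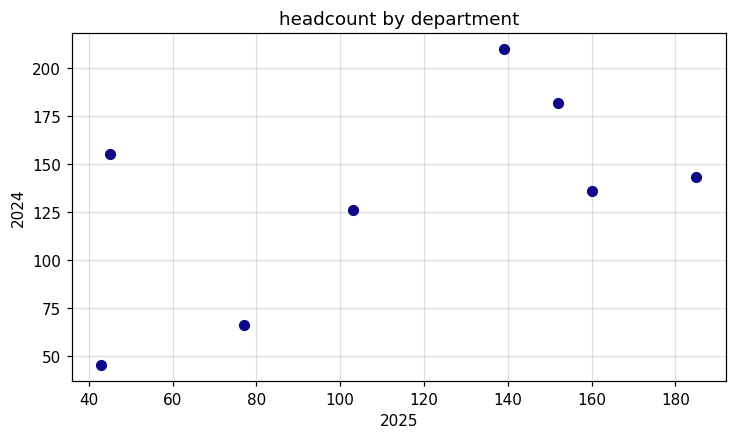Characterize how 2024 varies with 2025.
positive, moderate

Points are positively correlated; moderate (|r| ≈ 0.6).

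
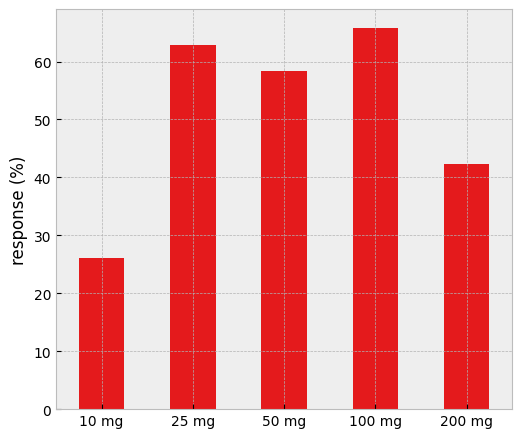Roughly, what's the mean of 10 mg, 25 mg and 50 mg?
(30 + 60 + 60) / 3 ≈ 50.

≈ 50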